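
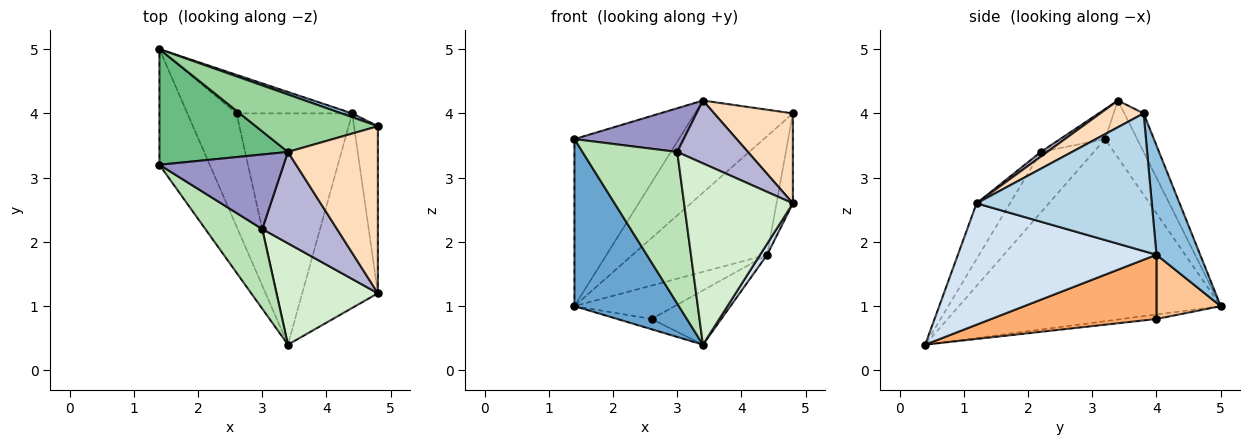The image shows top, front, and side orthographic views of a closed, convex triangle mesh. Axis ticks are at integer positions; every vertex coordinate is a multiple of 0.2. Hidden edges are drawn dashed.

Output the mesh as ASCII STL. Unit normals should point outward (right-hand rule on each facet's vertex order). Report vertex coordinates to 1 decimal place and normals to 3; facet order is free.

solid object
 facet normal -0.900 -0.359 -0.248
  outer loop
   vertex 1.4 5.0 1.0
   vertex 3.4 0.4 0.4
   vertex 1.4 3.2 3.6
  endloop
 endfacet
 facet normal 0.309 0.951 0.030
  outer loop
   vertex 4.4 4.0 1.8
   vertex 1.4 5.0 1.0
   vertex 4.8 3.8 4.0
  endloop
 endfacet
 facet normal 0.981 0.092 -0.170
  outer loop
   vertex 4.8 1.2 2.6
   vertex 4.4 4.0 1.8
   vertex 4.8 3.8 4.0
  endloop
 endfacet
 facet normal 0.848 -0.030 -0.529
  outer loop
   vertex 4.8 1.2 2.6
   vertex 3.4 0.4 0.4
   vertex 4.4 4.0 1.8
  endloop
 endfacet
 facet normal -0.090 0.090 -0.992
  outer loop
   vertex 2.6 4.0 0.8
   vertex 3.4 0.4 0.4
   vertex 1.4 5.0 1.0
  endloop
 endfacet
 facet normal 0.476 0.201 -0.856
  outer loop
   vertex 2.6 4.0 0.8
   vertex 4.4 4.0 1.8
   vertex 3.4 0.4 0.4
  endloop
 endfacet
 facet normal 0.387 0.604 -0.697
  outer loop
   vertex 2.6 4.0 0.8
   vertex 1.4 5.0 1.0
   vertex 4.4 4.0 1.8
  endloop
 endfacet
 facet normal 0.253 -0.459 0.852
  outer loop
   vertex 3.4 3.4 4.2
   vertex 4.8 1.2 2.6
   vertex 4.8 3.8 4.0
  endloop
 endfacet
 facet normal -0.245 0.797 0.552
  outer loop
   vertex 3.4 3.4 4.2
   vertex 1.4 5.0 1.0
   vertex 1.4 3.2 3.6
  endloop
 endfacet
 facet normal -0.165 0.837 0.522
  outer loop
   vertex 3.4 3.4 4.2
   vertex 4.8 3.8 4.0
   vertex 1.4 5.0 1.0
  endloop
 endfacet
 facet normal -0.444 -0.793 0.417
  outer loop
   vertex 3.0 2.2 3.4
   vertex 1.4 3.2 3.6
   vertex 3.4 0.4 0.4
  endloop
 endfacet
 facet normal -0.259 -0.843 0.471
  outer loop
   vertex 3.0 2.2 3.4
   vertex 3.4 0.4 0.4
   vertex 4.8 1.2 2.6
  endloop
 endfacet
 facet normal -0.204 -0.495 0.845
  outer loop
   vertex 3.0 2.2 3.4
   vertex 3.4 3.4 4.2
   vertex 1.4 3.2 3.6
  endloop
 endfacet
 facet normal 0.051 -0.566 0.823
  outer loop
   vertex 3.0 2.2 3.4
   vertex 4.8 1.2 2.6
   vertex 3.4 3.4 4.2
  endloop
 endfacet
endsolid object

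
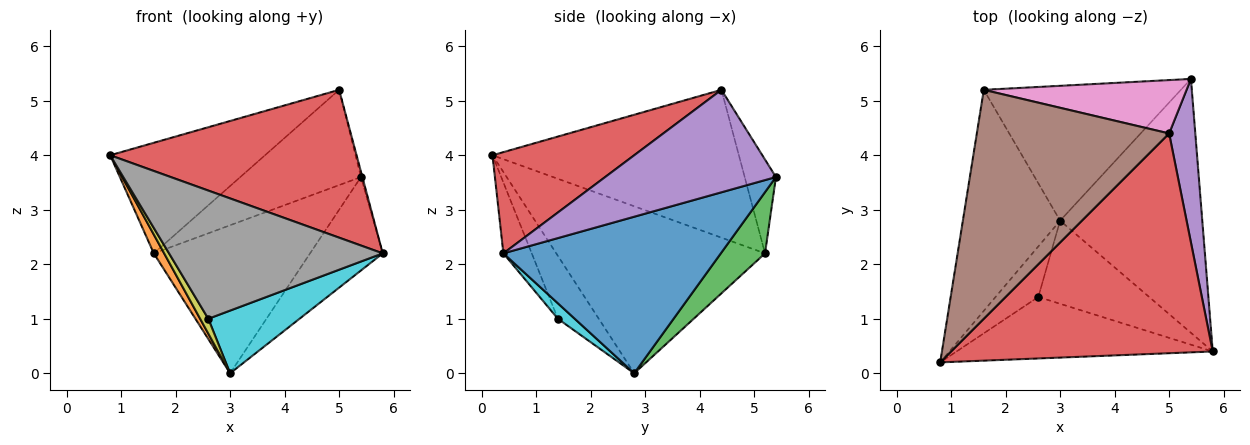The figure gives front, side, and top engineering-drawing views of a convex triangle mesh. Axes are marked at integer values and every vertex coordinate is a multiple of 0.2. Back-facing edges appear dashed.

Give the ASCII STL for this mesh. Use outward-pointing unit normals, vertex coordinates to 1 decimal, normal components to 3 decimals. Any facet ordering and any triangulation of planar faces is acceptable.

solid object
 facet normal 0.719 0.240 -0.653
  outer loop
   vertex 3.0 2.8 0.0
   vertex 5.4 5.4 3.6
   vertex 5.8 0.4 2.2
  endloop
 endfacet
 facet normal -0.863 -0.043 -0.503
  outer loop
   vertex 1.6 5.2 2.2
   vertex 3.0 2.8 0.0
   vertex 0.8 0.2 4.0
  endloop
 endfacet
 facet normal 0.205 0.724 -0.659
  outer loop
   vertex 1.6 5.2 2.2
   vertex 5.4 5.4 3.6
   vertex 3.0 2.8 0.0
  endloop
 endfacet
 facet normal 0.306 -0.531 0.790
  outer loop
   vertex 5.0 4.4 5.2
   vertex 0.8 0.2 4.0
   vertex 5.8 0.4 2.2
  endloop
 endfacet
 facet normal 0.969 0.008 0.247
  outer loop
   vertex 5.0 4.4 5.2
   vertex 5.8 0.4 2.2
   vertex 5.4 5.4 3.6
  endloop
 endfacet
 facet normal -0.569 0.358 0.740
  outer loop
   vertex 5.0 4.4 5.2
   vertex 1.6 5.2 2.2
   vertex 0.8 0.2 4.0
  endloop
 endfacet
 facet normal -0.220 0.851 0.477
  outer loop
   vertex 5.0 4.4 5.2
   vertex 5.4 5.4 3.6
   vertex 1.6 5.2 2.2
  endloop
 endfacet
 facet normal -0.119 -0.895 -0.429
  outer loop
   vertex 2.6 1.4 1.0
   vertex 5.8 0.4 2.2
   vertex 0.8 0.2 4.0
  endloop
 endfacet
 facet normal -0.816 -0.163 -0.555
  outer loop
   vertex 2.6 1.4 1.0
   vertex 0.8 0.2 4.0
   vertex 3.0 2.8 0.0
  endloop
 endfacet
 facet normal 0.111 -0.598 -0.794
  outer loop
   vertex 2.6 1.4 1.0
   vertex 3.0 2.8 0.0
   vertex 5.8 0.4 2.2
  endloop
 endfacet
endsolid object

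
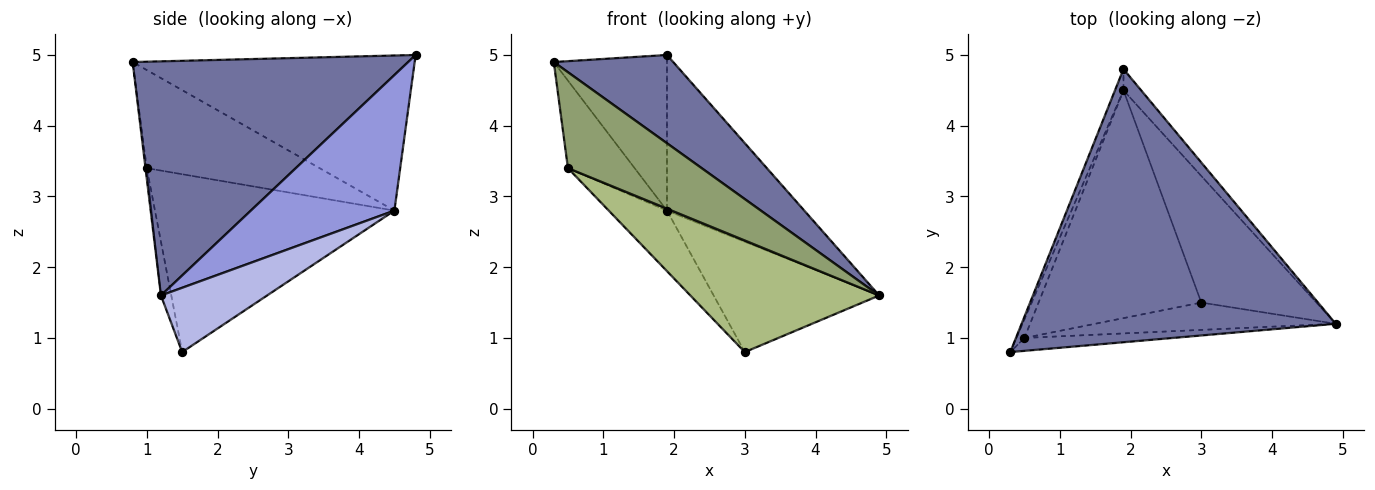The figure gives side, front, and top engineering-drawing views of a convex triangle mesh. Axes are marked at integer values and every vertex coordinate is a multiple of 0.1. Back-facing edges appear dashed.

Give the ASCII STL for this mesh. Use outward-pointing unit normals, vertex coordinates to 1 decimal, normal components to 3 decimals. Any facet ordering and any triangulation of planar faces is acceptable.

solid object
 facet normal 0.579 -0.251 0.776
  outer loop
   vertex 1.9 4.8 5.0
   vertex 0.3 0.8 4.9
   vertex 4.9 1.2 1.6
  endloop
 endfacet
 facet normal -0.927 0.372 -0.051
  outer loop
   vertex 1.9 4.5 2.8
   vertex 0.3 0.8 4.9
   vertex 1.9 4.8 5.0
  endloop
 endfacet
 facet normal 0.719 0.688 -0.094
  outer loop
   vertex 1.9 4.5 2.8
   vertex 1.9 4.8 5.0
   vertex 4.9 1.2 1.6
  endloop
 endfacet
 facet normal 0.388 0.606 -0.695
  outer loop
   vertex 1.9 4.5 2.8
   vertex 4.9 1.2 1.6
   vertex 3.0 1.5 0.8
  endloop
 endfacet
 facet normal -0.010 -0.991 -0.133
  outer loop
   vertex 0.5 1.0 3.4
   vertex 4.9 1.2 1.6
   vertex 0.3 0.8 4.9
  endloop
 endfacet
 facet normal -0.053 -0.970 -0.238
  outer loop
   vertex 0.5 1.0 3.4
   vertex 3.0 1.5 0.8
   vertex 4.9 1.2 1.6
  endloop
 endfacet
 facet normal -0.930 0.359 -0.076
  outer loop
   vertex 0.5 1.0 3.4
   vertex 0.3 0.8 4.9
   vertex 1.9 4.5 2.8
  endloop
 endfacet
 facet normal -0.726 0.177 -0.664
  outer loop
   vertex 0.5 1.0 3.4
   vertex 1.9 4.5 2.8
   vertex 3.0 1.5 0.8
  endloop
 endfacet
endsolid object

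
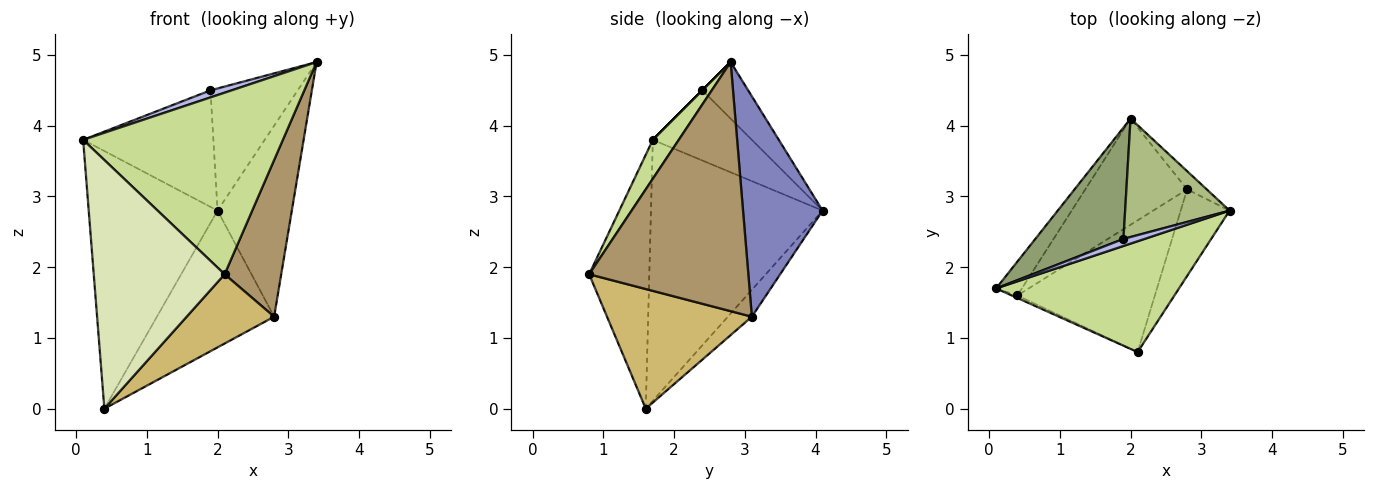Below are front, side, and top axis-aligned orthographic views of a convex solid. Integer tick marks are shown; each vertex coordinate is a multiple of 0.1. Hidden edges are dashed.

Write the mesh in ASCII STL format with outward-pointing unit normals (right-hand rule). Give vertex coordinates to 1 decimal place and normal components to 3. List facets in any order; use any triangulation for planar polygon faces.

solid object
 facet normal -0.797 0.598 -0.079
  outer loop
   vertex 0.4 1.6 0.0
   vertex 0.1 1.7 3.8
   vertex 2.0 4.1 2.8
  endloop
 endfacet
 facet normal 0.730 0.681 -0.065
  outer loop
   vertex 2.8 3.1 1.3
   vertex 2.0 4.1 2.8
   vertex 3.4 2.8 4.9
  endloop
 endfacet
 facet normal -0.160 0.780 -0.605
  outer loop
   vertex 2.8 3.1 1.3
   vertex 0.4 1.6 0.0
   vertex 2.0 4.1 2.8
  endloop
 endfacet
 facet normal 0.000 -0.707 0.707
  outer loop
   vertex 1.9 2.4 4.5
   vertex 0.1 1.7 3.8
   vertex 3.4 2.8 4.9
  endloop
 endfacet
 facet normal -0.482 0.634 0.605
  outer loop
   vertex 1.9 2.4 4.5
   vertex 2.0 4.1 2.8
   vertex 0.1 1.7 3.8
  endloop
 endfacet
 facet normal -0.353 0.672 0.651
  outer loop
   vertex 1.9 2.4 4.5
   vertex 3.4 2.8 4.9
   vertex 2.0 4.1 2.8
  endloop
 endfacet
 facet normal 0.110 -0.848 0.518
  outer loop
   vertex 2.1 0.8 1.9
   vertex 3.4 2.8 4.9
   vertex 0.1 1.7 3.8
  endloop
 endfacet
 facet normal -0.417 -0.909 -0.009
  outer loop
   vertex 2.1 0.8 1.9
   vertex 0.1 1.7 3.8
   vertex 0.4 1.6 0.0
  endloop
 endfacet
 facet normal 0.927 -0.329 -0.182
  outer loop
   vertex 2.1 0.8 1.9
   vertex 2.8 3.1 1.3
   vertex 3.4 2.8 4.9
  endloop
 endfacet
 facet normal 0.610 -0.369 -0.701
  outer loop
   vertex 2.1 0.8 1.9
   vertex 0.4 1.6 0.0
   vertex 2.8 3.1 1.3
  endloop
 endfacet
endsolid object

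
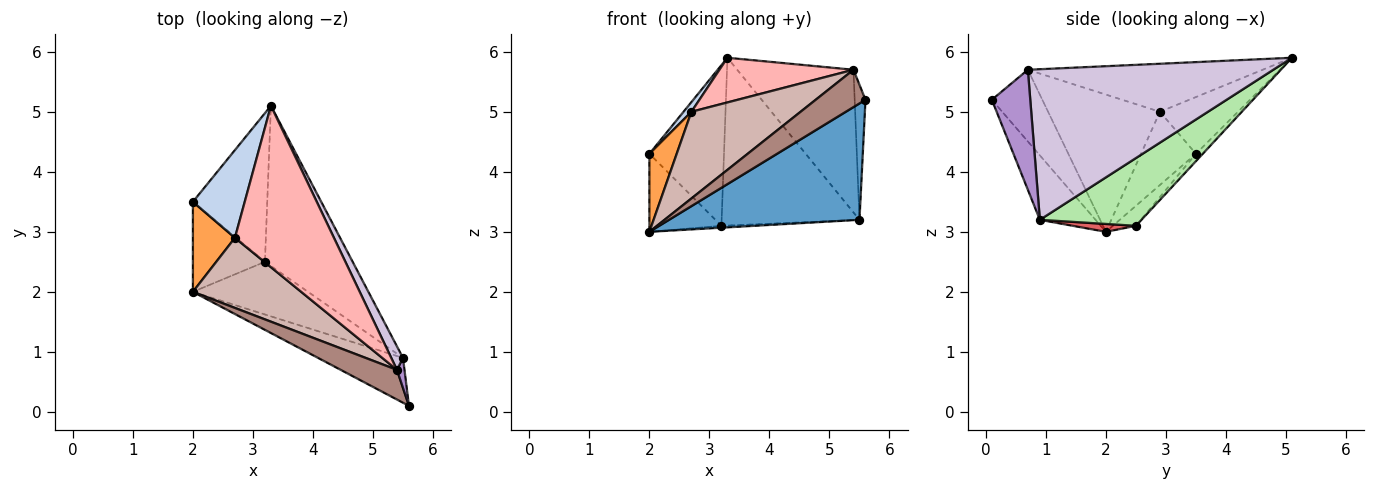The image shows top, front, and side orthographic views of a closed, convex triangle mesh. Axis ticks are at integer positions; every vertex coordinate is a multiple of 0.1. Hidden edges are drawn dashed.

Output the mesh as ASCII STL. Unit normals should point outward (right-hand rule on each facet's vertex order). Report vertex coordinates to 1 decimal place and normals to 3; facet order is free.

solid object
 facet normal -0.263 -0.900 -0.347
  outer loop
   vertex 5.5 0.9 3.2
   vertex 5.6 0.1 5.2
   vertex 2.0 2.0 3.0
  endloop
 endfacet
 facet normal -0.736 -0.074 0.673
  outer loop
   vertex 2.7 2.9 5.0
   vertex 3.3 5.1 5.9
   vertex 2.0 3.5 4.3
  endloop
 endfacet
 facet normal -0.796 -0.396 0.457
  outer loop
   vertex 2.7 2.9 5.0
   vertex 2.0 3.5 4.3
   vertex 2.0 2.0 3.0
  endloop
 endfacet
 facet normal -0.067 0.732 -0.678
  outer loop
   vertex 3.2 2.5 3.1
   vertex 2.0 3.5 4.3
   vertex 3.3 5.1 5.9
  endloop
 endfacet
 facet normal -0.205 0.641 -0.740
  outer loop
   vertex 3.2 2.5 3.1
   vertex 2.0 2.0 3.0
   vertex 2.0 3.5 4.3
  endloop
 endfacet
 facet normal 0.470 0.638 -0.609
  outer loop
   vertex 3.2 2.5 3.1
   vertex 3.3 5.1 5.9
   vertex 5.5 0.9 3.2
  endloop
 endfacet
 facet normal 0.068 0.036 -0.997
  outer loop
   vertex 3.2 2.5 3.1
   vertex 5.5 0.9 3.2
   vertex 2.0 2.0 3.0
  endloop
 endfacet
 facet normal -0.423 -0.242 0.873
  outer loop
   vertex 5.4 0.7 5.7
   vertex 3.3 5.1 5.9
   vertex 2.7 2.9 5.0
  endloop
 endfacet
 facet normal 0.961 0.270 0.060
  outer loop
   vertex 5.4 0.7 5.7
   vertex 5.6 0.1 5.2
   vertex 5.5 0.9 3.2
  endloop
 endfacet
 facet normal 0.901 0.427 0.070
  outer loop
   vertex 5.4 0.7 5.7
   vertex 5.5 0.9 3.2
   vertex 3.3 5.1 5.9
  endloop
 endfacet
 facet normal -0.622 -0.613 0.487
  outer loop
   vertex 5.4 0.7 5.7
   vertex 2.0 2.0 3.0
   vertex 5.6 0.1 5.2
  endloop
 endfacet
 facet normal -0.623 -0.608 0.492
  outer loop
   vertex 5.4 0.7 5.7
   vertex 2.7 2.9 5.0
   vertex 2.0 2.0 3.0
  endloop
 endfacet
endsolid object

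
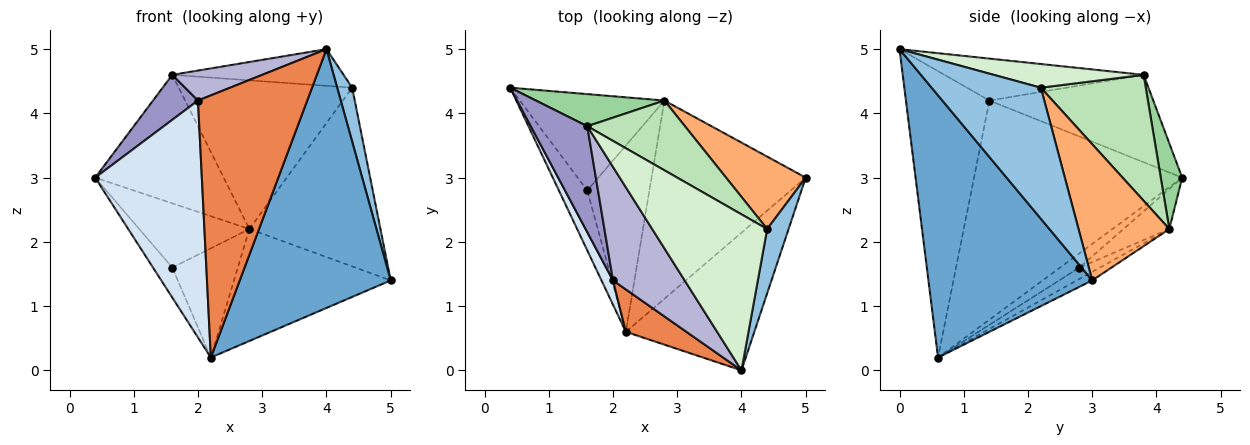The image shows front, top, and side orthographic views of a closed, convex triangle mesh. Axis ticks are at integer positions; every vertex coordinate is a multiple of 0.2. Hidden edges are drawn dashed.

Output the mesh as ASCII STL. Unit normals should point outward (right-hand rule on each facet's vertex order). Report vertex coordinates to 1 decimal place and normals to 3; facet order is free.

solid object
 facet normal 0.692 -0.638 -0.339
  outer loop
   vertex 2.2 0.6 0.2
   vertex 5.0 3.0 1.4
   vertex 4.0 0.0 5.0
  endloop
 endfacet
 facet normal 0.978 -0.134 0.160
  outer loop
   vertex 4.4 2.2 4.4
   vertex 4.0 0.0 5.0
   vertex 5.0 3.0 1.4
  endloop
 endfacet
 facet normal -0.408 0.408 -0.816
  outer loop
   vertex 1.6 2.8 1.6
   vertex 2.2 0.6 0.2
   vertex 0.4 4.4 3.0
  endloop
 endfacet
 facet normal -0.889 -0.455 0.047
  outer loop
   vertex 2.0 1.4 4.2
   vertex 0.4 4.4 3.0
   vertex 2.2 0.6 0.2
  endloop
 endfacet
 facet normal -0.602 -0.788 0.127
  outer loop
   vertex 2.0 1.4 4.2
   vertex 2.2 0.6 0.2
   vertex 4.0 0.0 5.0
  endloop
 endfacet
 facet normal 0.540 0.780 0.316
  outer loop
   vertex 2.8 4.2 2.2
   vertex 4.4 2.2 4.4
   vertex 5.0 3.0 1.4
  endloop
 endfacet
 facet normal -0.225 0.540 -0.811
  outer loop
   vertex 2.8 4.2 2.2
   vertex 1.6 2.8 1.6
   vertex 0.4 4.4 3.0
  endloop
 endfacet
 facet normal -0.048 0.491 -0.870
  outer loop
   vertex 2.8 4.2 2.2
   vertex 5.0 3.0 1.4
   vertex 2.2 0.6 0.2
  endloop
 endfacet
 facet normal -0.157 0.499 -0.852
  outer loop
   vertex 2.8 4.2 2.2
   vertex 2.2 0.6 0.2
   vertex 1.6 2.8 1.6
  endloop
 endfacet
 facet normal 0.160 0.958 0.239
  outer loop
   vertex 1.6 3.8 4.6
   vertex 2.8 4.2 2.2
   vertex 0.4 4.4 3.0
  endloop
 endfacet
 facet normal 0.480 0.794 0.373
  outer loop
   vertex 1.6 3.8 4.6
   vertex 4.4 2.2 4.4
   vertex 2.8 4.2 2.2
  endloop
 endfacet
 facet normal 0.197 0.225 0.954
  outer loop
   vertex 1.6 3.8 4.6
   vertex 4.0 0.0 5.0
   vertex 4.4 2.2 4.4
  endloop
 endfacet
 facet normal -0.818 -0.225 0.529
  outer loop
   vertex 1.6 3.8 4.6
   vertex 0.4 4.4 3.0
   vertex 2.0 1.4 4.2
  endloop
 endfacet
 facet normal -0.492 -0.222 0.842
  outer loop
   vertex 1.6 3.8 4.6
   vertex 2.0 1.4 4.2
   vertex 4.0 0.0 5.0
  endloop
 endfacet
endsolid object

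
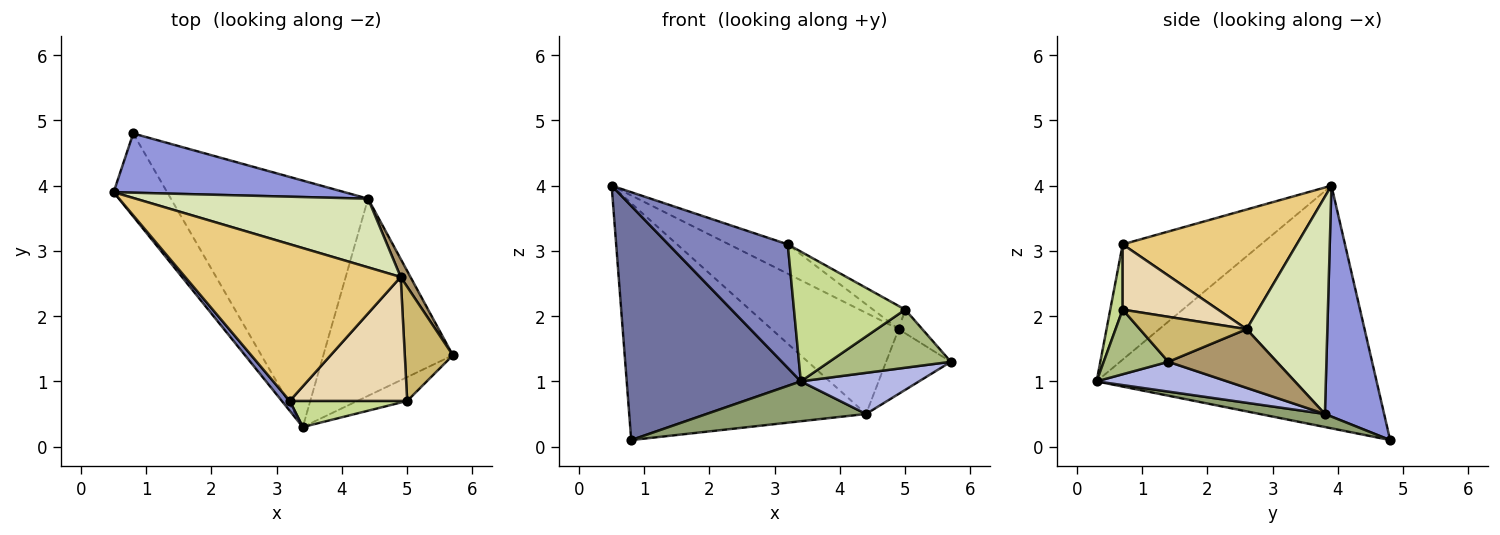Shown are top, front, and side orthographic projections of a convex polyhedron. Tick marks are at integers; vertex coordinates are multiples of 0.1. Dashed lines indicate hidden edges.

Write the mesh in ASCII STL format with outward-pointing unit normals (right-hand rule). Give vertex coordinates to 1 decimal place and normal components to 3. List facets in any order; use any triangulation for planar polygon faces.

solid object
 facet normal -0.835 -0.519 -0.184
  outer loop
   vertex 0.8 4.8 0.1
   vertex 3.4 0.3 1.0
   vertex 0.5 3.9 4.0
  endloop
 endfacet
 facet normal -0.756 -0.653 0.052
  outer loop
   vertex 3.2 0.7 3.1
   vertex 0.5 3.9 4.0
   vertex 3.4 0.3 1.0
  endloop
 endfacet
 facet normal 0.236 0.943 0.236
  outer loop
   vertex 4.4 3.8 0.5
   vertex 0.8 4.8 0.1
   vertex 0.5 3.9 4.0
  endloop
 endfacet
 facet normal 0.220 -0.199 -0.955
  outer loop
   vertex 4.4 3.8 0.5
   vertex 5.7 1.4 1.3
   vertex 3.4 0.3 1.0
  endloop
 endfacet
 facet normal 0.065 -0.159 -0.985
  outer loop
   vertex 4.4 3.8 0.5
   vertex 3.4 0.3 1.0
   vertex 0.8 4.8 0.1
  endloop
 endfacet
 facet normal 0.441 -0.830 -0.340
  outer loop
   vertex 5.0 0.7 2.1
   vertex 3.4 0.3 1.0
   vertex 5.7 1.4 1.3
  endloop
 endfacet
 facet normal 0.109 -0.975 0.196
  outer loop
   vertex 5.0 0.7 2.1
   vertex 3.2 0.7 3.1
   vertex 3.4 0.3 1.0
  endloop
 endfacet
 facet normal 0.465 0.732 0.497
  outer loop
   vertex 4.9 2.6 1.8
   vertex 4.4 3.8 0.5
   vertex 0.5 3.9 4.0
  endloop
 endfacet
 facet normal 0.850 0.508 0.142
  outer loop
   vertex 4.9 2.6 1.8
   vertex 5.7 1.4 1.3
   vertex 4.4 3.8 0.5
  endloop
 endfacet
 facet normal 0.676 0.150 0.722
  outer loop
   vertex 4.9 2.6 1.8
   vertex 5.0 0.7 2.1
   vertex 5.7 1.4 1.3
  endloop
 endfacet
 facet normal 0.479 0.162 0.863
  outer loop
   vertex 4.9 2.6 1.8
   vertex 0.5 3.9 4.0
   vertex 3.2 0.7 3.1
  endloop
 endfacet
 facet normal 0.479 0.161 0.863
  outer loop
   vertex 4.9 2.6 1.8
   vertex 3.2 0.7 3.1
   vertex 5.0 0.7 2.1
  endloop
 endfacet
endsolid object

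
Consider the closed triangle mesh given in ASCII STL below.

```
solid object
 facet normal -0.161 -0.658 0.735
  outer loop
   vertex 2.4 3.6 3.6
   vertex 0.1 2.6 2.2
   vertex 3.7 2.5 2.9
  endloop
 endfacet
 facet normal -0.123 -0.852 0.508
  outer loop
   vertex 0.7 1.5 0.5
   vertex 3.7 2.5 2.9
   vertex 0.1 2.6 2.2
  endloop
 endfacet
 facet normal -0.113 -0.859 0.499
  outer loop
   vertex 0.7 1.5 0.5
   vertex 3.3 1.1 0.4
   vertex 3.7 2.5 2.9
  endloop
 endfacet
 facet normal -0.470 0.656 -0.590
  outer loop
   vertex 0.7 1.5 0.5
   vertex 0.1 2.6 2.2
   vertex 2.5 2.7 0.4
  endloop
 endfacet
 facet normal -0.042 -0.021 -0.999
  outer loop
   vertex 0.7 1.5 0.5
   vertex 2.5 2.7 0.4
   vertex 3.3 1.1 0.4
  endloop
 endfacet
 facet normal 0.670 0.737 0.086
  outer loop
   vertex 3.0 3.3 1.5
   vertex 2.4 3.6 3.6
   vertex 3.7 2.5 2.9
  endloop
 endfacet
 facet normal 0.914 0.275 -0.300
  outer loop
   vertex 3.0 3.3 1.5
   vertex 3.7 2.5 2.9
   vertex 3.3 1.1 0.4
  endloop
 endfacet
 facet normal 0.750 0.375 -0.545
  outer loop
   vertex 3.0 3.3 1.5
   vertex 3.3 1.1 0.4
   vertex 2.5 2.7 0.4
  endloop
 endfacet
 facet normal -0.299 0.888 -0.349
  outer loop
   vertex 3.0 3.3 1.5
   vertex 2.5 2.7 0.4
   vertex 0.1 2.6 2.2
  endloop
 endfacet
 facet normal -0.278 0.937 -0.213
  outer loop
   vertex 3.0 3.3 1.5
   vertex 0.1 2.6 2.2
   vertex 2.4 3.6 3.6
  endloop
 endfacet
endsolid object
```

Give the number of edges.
15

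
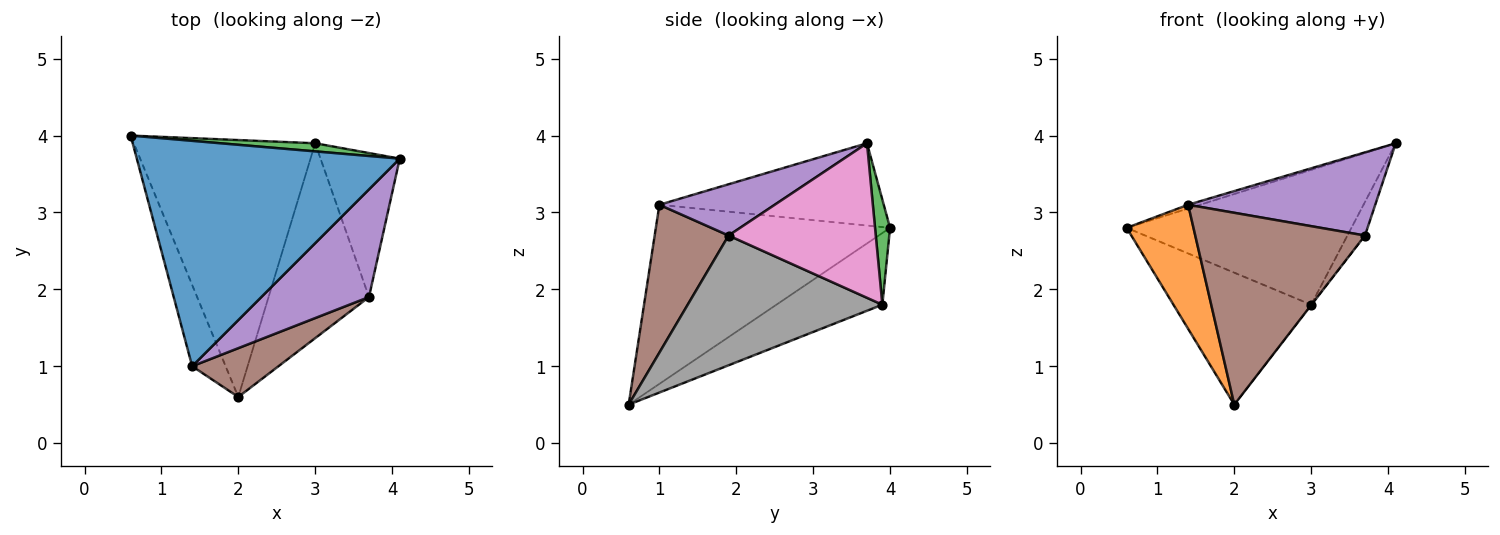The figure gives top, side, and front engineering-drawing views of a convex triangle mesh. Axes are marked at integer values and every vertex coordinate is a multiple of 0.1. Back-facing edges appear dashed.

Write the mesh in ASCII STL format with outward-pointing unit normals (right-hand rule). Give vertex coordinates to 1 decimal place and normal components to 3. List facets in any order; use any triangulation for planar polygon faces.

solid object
 facet normal -0.299 0.016 0.954
  outer loop
   vertex 1.4 1.0 3.1
   vertex 4.1 3.7 3.9
   vertex 0.6 4.0 2.8
  endloop
 endfacet
 facet normal -0.946 -0.270 -0.177
  outer loop
   vertex 1.4 1.0 3.1
   vertex 0.6 4.0 2.8
   vertex 2.0 0.6 0.5
  endloop
 endfacet
 facet normal 0.067 0.996 0.060
  outer loop
   vertex 3.0 3.9 1.8
   vertex 0.6 4.0 2.8
   vertex 4.1 3.7 3.9
  endloop
 endfacet
 facet normal -0.332 0.431 -0.839
  outer loop
   vertex 3.0 3.9 1.8
   vertex 2.0 0.6 0.5
   vertex 0.6 4.0 2.8
  endloop
 endfacet
 facet normal 0.353 -0.572 0.741
  outer loop
   vertex 3.7 1.9 2.7
   vertex 4.1 3.7 3.9
   vertex 1.4 1.0 3.1
  endloop
 endfacet
 facet normal 0.389 -0.893 0.227
  outer loop
   vertex 3.7 1.9 2.7
   vertex 1.4 1.0 3.1
   vertex 2.0 0.6 0.5
  endloop
 endfacet
 facet normal 0.885 0.106 -0.453
  outer loop
   vertex 3.7 1.9 2.7
   vertex 3.0 3.9 1.8
   vertex 4.1 3.7 3.9
  endloop
 endfacet
 facet normal 0.791 0.001 -0.612
  outer loop
   vertex 3.7 1.9 2.7
   vertex 2.0 0.6 0.5
   vertex 3.0 3.9 1.8
  endloop
 endfacet
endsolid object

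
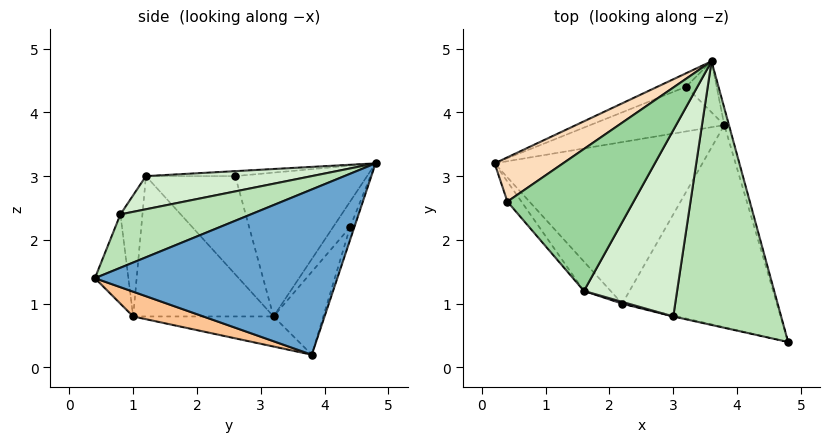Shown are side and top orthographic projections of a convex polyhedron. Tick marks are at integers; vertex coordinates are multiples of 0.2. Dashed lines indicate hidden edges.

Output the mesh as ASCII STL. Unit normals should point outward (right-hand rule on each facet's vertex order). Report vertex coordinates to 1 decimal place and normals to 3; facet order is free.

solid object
 facet normal 0.962 0.273 -0.027
  outer loop
   vertex 3.8 3.8 0.2
   vertex 3.6 4.8 3.2
   vertex 4.8 0.4 1.4
  endloop
 endfacet
 facet normal -0.244 0.930 -0.274
  outer loop
   vertex 3.2 4.4 2.2
   vertex 0.2 3.2 0.8
   vertex 3.6 4.8 3.2
  endloop
 endfacet
 facet normal -0.209 0.918 -0.338
  outer loop
   vertex 3.2 4.4 2.2
   vertex 3.8 3.8 0.2
   vertex 0.2 3.2 0.8
  endloop
 endfacet
 facet normal -0.134 0.937 -0.321
  outer loop
   vertex 3.2 4.4 2.2
   vertex 3.6 4.8 3.2
   vertex 3.8 3.8 0.2
  endloop
 endfacet
 facet normal -0.733 -0.666 -0.139
  outer loop
   vertex 2.2 1.0 0.8
   vertex 1.6 1.2 3.0
   vertex 0.2 3.2 0.8
  endloop
 endfacet
 facet normal -0.142 -0.129 -0.981
  outer loop
   vertex 2.2 1.0 0.8
   vertex 0.2 3.2 0.8
   vertex 3.8 3.8 0.2
  endloop
 endfacet
 facet normal 0.151 -0.289 -0.945
  outer loop
   vertex 2.2 1.0 0.8
   vertex 3.8 3.8 0.2
   vertex 4.8 0.4 1.4
  endloop
 endfacet
 facet normal -0.557 0.787 0.265
  outer loop
   vertex 0.4 2.6 3.0
   vertex 3.6 4.8 3.2
   vertex 0.2 3.2 0.8
  endloop
 endfacet
 facet normal -0.755 -0.647 -0.108
  outer loop
   vertex 0.4 2.6 3.0
   vertex 0.2 3.2 0.8
   vertex 1.6 1.2 3.0
  endloop
 endfacet
 facet normal -0.039 -0.034 0.999
  outer loop
   vertex 0.4 2.6 3.0
   vertex 1.6 1.2 3.0
   vertex 3.6 4.8 3.2
  endloop
 endfacet
 facet normal 0.431 -0.239 0.870
  outer loop
   vertex 3.0 0.8 2.4
   vertex 4.8 0.4 1.4
   vertex 3.6 4.8 3.2
  endloop
 endfacet
 facet normal 0.326 -0.232 0.916
  outer loop
   vertex 3.0 0.8 2.4
   vertex 3.6 4.8 3.2
   vertex 1.6 1.2 3.0
  endloop
 endfacet
 facet normal -0.223 -0.975 -0.011
  outer loop
   vertex 3.0 0.8 2.4
   vertex 2.2 1.0 0.8
   vertex 4.8 0.4 1.4
  endloop
 endfacet
 facet normal -0.269 -0.963 0.014
  outer loop
   vertex 3.0 0.8 2.4
   vertex 1.6 1.2 3.0
   vertex 2.2 1.0 0.8
  endloop
 endfacet
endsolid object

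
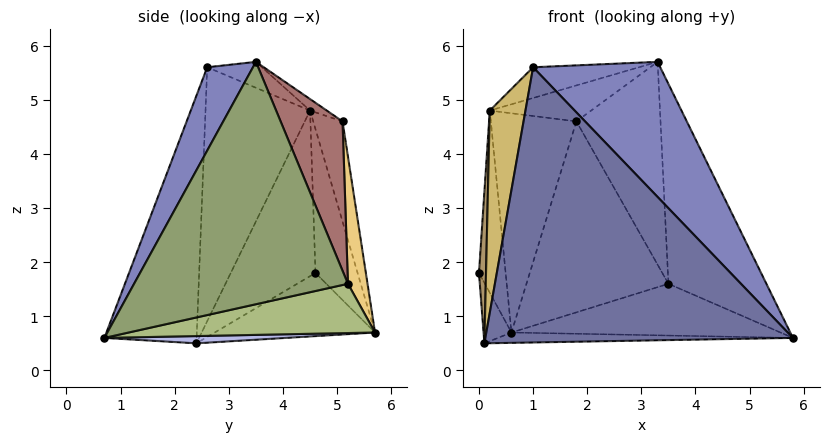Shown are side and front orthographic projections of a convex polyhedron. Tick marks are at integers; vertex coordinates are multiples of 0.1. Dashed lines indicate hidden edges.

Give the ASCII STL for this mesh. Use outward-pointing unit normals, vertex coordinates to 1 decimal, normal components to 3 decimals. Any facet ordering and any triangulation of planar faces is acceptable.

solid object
 facet normal -0.286 -0.954 0.088
  outer loop
   vertex 1.0 2.6 5.6
   vertex 0.1 2.4 0.5
   vertex 5.8 0.7 0.6
  endloop
 endfacet
 facet normal 0.280 -0.777 0.564
  outer loop
   vertex 1.0 2.6 5.6
   vertex 5.8 0.7 0.6
   vertex 3.3 3.5 5.7
  endloop
 endfacet
 facet normal -0.925 0.161 -0.344
  outer loop
   vertex 0.6 5.7 0.7
   vertex 0.1 2.4 0.5
   vertex 0.0 4.6 1.8
  endloop
 endfacet
 facet normal 0.034 0.055 -0.998
  outer loop
   vertex 0.6 5.7 0.7
   vertex 5.8 0.7 0.6
   vertex 0.1 2.4 0.5
  endloop
 endfacet
 facet normal 0.888 0.407 0.212
  outer loop
   vertex 3.5 5.2 1.6
   vertex 3.3 3.5 5.7
   vertex 5.8 0.7 0.6
  endloop
 endfacet
 facet normal 0.333 0.363 -0.870
  outer loop
   vertex 3.5 5.2 1.6
   vertex 5.8 0.7 0.6
   vertex 0.6 5.7 0.7
  endloop
 endfacet
 facet normal -0.167 0.322 0.932
  outer loop
   vertex 0.2 4.5 4.8
   vertex 1.0 2.6 5.6
   vertex 3.3 3.5 5.7
  endloop
 endfacet
 facet normal -0.843 0.534 0.074
  outer loop
   vertex 0.2 4.5 4.8
   vertex 0.6 5.7 0.7
   vertex 0.0 4.6 1.8
  endloop
 endfacet
 facet normal -0.995 -0.083 0.064
  outer loop
   vertex 0.2 4.5 4.8
   vertex 0.0 4.6 1.8
   vertex 0.1 2.4 0.5
  endloop
 endfacet
 facet normal -0.932 -0.318 0.177
  outer loop
   vertex 0.2 4.5 4.8
   vertex 0.1 2.4 0.5
   vertex 1.0 2.6 5.6
  endloop
 endfacet
 facet normal 0.136 0.985 0.110
  outer loop
   vertex 1.8 5.1 4.6
   vertex 3.5 5.2 1.6
   vertex 0.6 5.7 0.7
  endloop
 endfacet
 facet normal -0.315 0.919 0.238
  outer loop
   vertex 1.8 5.1 4.6
   vertex 0.6 5.7 0.7
   vertex 0.2 4.5 4.8
  endloop
 endfacet
 facet normal 0.557 0.757 0.341
  outer loop
   vertex 1.8 5.1 4.6
   vertex 3.3 3.5 5.7
   vertex 3.5 5.2 1.6
  endloop
 endfacet
 facet normal -0.084 0.510 0.856
  outer loop
   vertex 1.8 5.1 4.6
   vertex 0.2 4.5 4.8
   vertex 3.3 3.5 5.7
  endloop
 endfacet
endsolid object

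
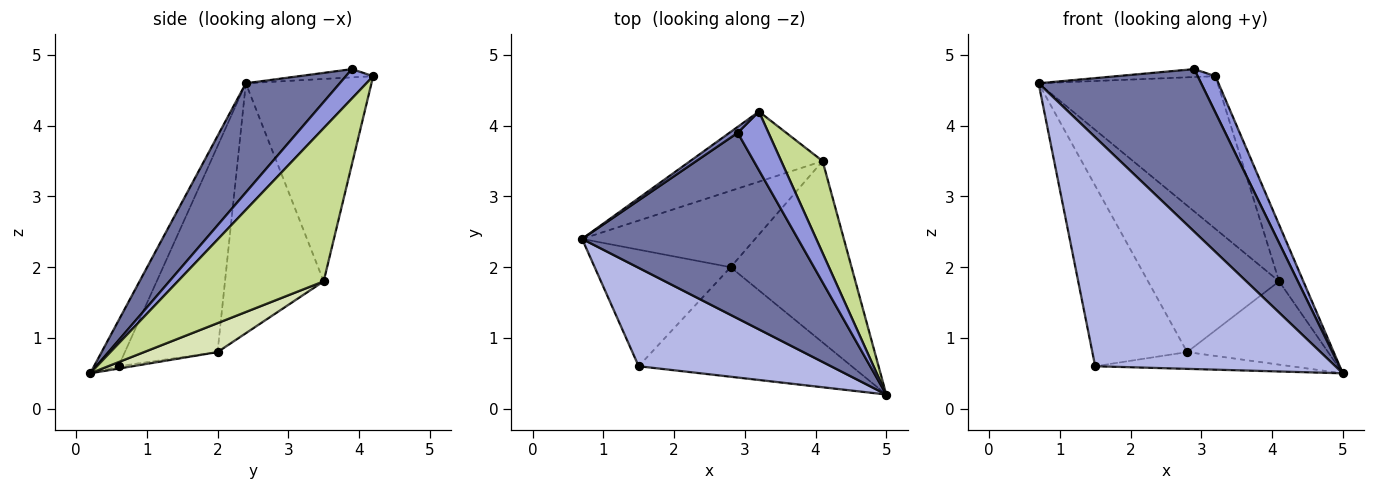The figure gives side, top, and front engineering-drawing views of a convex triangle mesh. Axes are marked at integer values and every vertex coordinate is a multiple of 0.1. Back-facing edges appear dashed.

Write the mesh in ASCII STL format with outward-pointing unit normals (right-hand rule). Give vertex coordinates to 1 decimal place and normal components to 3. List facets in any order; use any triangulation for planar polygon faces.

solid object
 facet normal 0.356 -0.615 0.703
  outer loop
   vertex 2.9 3.9 4.8
   vertex 0.7 2.4 4.6
   vertex 5.0 0.2 0.5
  endloop
 endfacet
 facet normal -0.514 0.686 0.514
  outer loop
   vertex 2.9 3.9 4.8
   vertex 3.2 4.2 4.7
   vertex 0.7 2.4 4.6
  endloop
 endfacet
 facet normal 0.630 -0.410 0.660
  outer loop
   vertex 2.9 3.9 4.8
   vertex 5.0 0.2 0.5
   vertex 3.2 4.2 4.7
  endloop
 endfacet
 facet normal -0.093 -0.915 0.393
  outer loop
   vertex 1.5 0.6 0.6
   vertex 5.0 0.2 0.5
   vertex 0.7 2.4 4.6
  endloop
 endfacet
 facet normal -0.635 0.649 -0.419
  outer loop
   vertex 1.5 0.6 0.6
   vertex 0.7 2.4 4.6
   vertex 2.8 2.0 0.8
  endloop
 endfacet
 facet normal -0.011 0.151 -0.988
  outer loop
   vertex 1.5 0.6 0.6
   vertex 2.8 2.0 0.8
   vertex 5.0 0.2 0.5
  endloop
 endfacet
 facet normal 0.953 0.158 0.258
  outer loop
   vertex 4.1 3.5 1.8
   vertex 3.2 4.2 4.7
   vertex 5.0 0.2 0.5
  endloop
 endfacet
 facet normal 0.213 0.408 -0.888
  outer loop
   vertex 4.1 3.5 1.8
   vertex 5.0 0.2 0.5
   vertex 2.8 2.0 0.8
  endloop
 endfacet
 facet normal -0.538 0.766 -0.352
  outer loop
   vertex 4.1 3.5 1.8
   vertex 0.7 2.4 4.6
   vertex 3.2 4.2 4.7
  endloop
 endfacet
 facet normal -0.555 0.738 -0.384
  outer loop
   vertex 4.1 3.5 1.8
   vertex 2.8 2.0 0.8
   vertex 0.7 2.4 4.6
  endloop
 endfacet
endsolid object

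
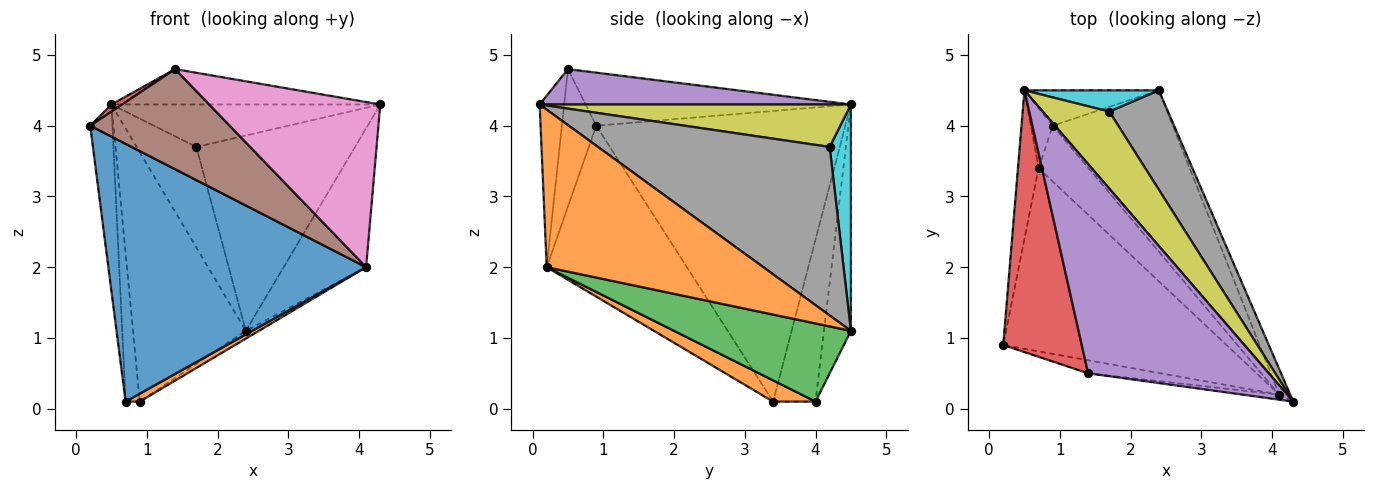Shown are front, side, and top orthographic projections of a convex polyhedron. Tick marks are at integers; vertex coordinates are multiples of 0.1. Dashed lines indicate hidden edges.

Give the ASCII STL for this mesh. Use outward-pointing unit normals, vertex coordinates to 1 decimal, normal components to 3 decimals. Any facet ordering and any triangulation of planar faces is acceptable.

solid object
 facet normal -0.230 0.964 -0.137
  outer loop
   vertex 0.5 4.5 4.3
   vertex 2.4 4.5 1.1
   vertex 0.9 4.0 0.1
  endloop
 endfacet
 facet normal 0.933 0.355 -0.066
  outer loop
   vertex 4.1 0.2 2.0
   vertex 2.4 4.5 1.1
   vertex 4.3 0.1 4.3
  endloop
 endfacet
 facet normal 0.545 0.040 -0.838
  outer loop
   vertex 4.1 0.2 2.0
   vertex 0.9 4.0 0.1
   vertex 2.4 4.5 1.1
  endloop
 endfacet
 facet normal -0.560 -0.022 0.828
  outer loop
   vertex 1.4 0.5 4.8
   vertex 0.5 4.5 4.3
   vertex 0.2 0.9 4.0
  endloop
 endfacet
 facet normal 0.189 0.164 0.968
  outer loop
   vertex 1.4 0.5 4.8
   vertex 4.3 0.1 4.3
   vertex 0.5 4.5 4.3
  endloop
 endfacet
 facet normal -0.237 -0.963 -0.126
  outer loop
   vertex 1.4 0.5 4.8
   vertex 0.2 0.9 4.0
   vertex 4.1 0.2 2.0
  endloop
 endfacet
 facet normal -0.142 -0.989 -0.031
  outer loop
   vertex 1.4 0.5 4.8
   vertex 4.1 0.2 2.0
   vertex 4.3 0.1 4.3
  endloop
 endfacet
 facet normal 0.793 0.543 0.276
  outer loop
   vertex 1.7 4.2 3.7
   vertex 4.3 0.1 4.3
   vertex 2.4 4.5 1.1
  endloop
 endfacet
 facet normal 0.488 0.421 0.765
  outer loop
   vertex 1.7 4.2 3.7
   vertex 0.5 4.5 4.3
   vertex 4.3 0.1 4.3
  endloop
 endfacet
 facet normal 0.329 0.924 0.195
  outer loop
   vertex 1.7 4.2 3.7
   vertex 2.4 4.5 1.1
   vertex 0.5 4.5 4.3
  endloop
 endfacet
 facet normal -0.405 -0.745 -0.530
  outer loop
   vertex 0.7 3.4 0.1
   vertex 4.1 0.2 2.0
   vertex 0.2 0.9 4.0
  endloop
 endfacet
 facet normal 0.388 -0.129 -0.912
  outer loop
   vertex 0.7 3.4 0.1
   vertex 0.9 4.0 0.1
   vertex 4.1 0.2 2.0
  endloop
 endfacet
 facet normal -0.994 0.089 -0.071
  outer loop
   vertex 0.7 3.4 0.1
   vertex 0.2 0.9 4.0
   vertex 0.5 4.5 4.3
  endloop
 endfacet
 facet normal -0.941 0.314 -0.127
  outer loop
   vertex 0.7 3.4 0.1
   vertex 0.5 4.5 4.3
   vertex 0.9 4.0 0.1
  endloop
 endfacet
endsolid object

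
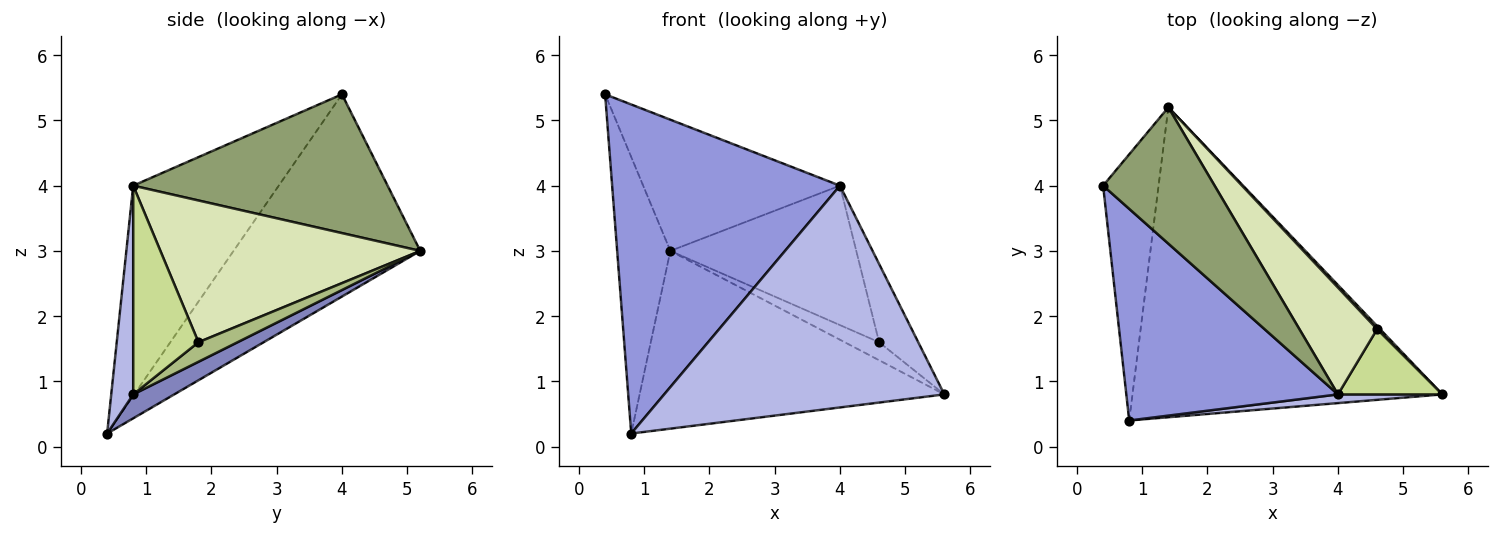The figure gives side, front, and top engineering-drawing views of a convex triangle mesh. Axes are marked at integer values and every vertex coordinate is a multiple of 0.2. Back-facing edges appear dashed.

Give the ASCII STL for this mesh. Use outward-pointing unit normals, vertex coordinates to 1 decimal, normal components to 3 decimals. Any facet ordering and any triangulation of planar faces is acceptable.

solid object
 facet normal -0.930 0.265 -0.255
  outer loop
   vertex 1.4 5.2 3.0
   vertex 0.8 0.4 0.2
   vertex 0.4 4.0 5.4
  endloop
 endfacet
 facet normal 0.067 0.497 -0.865
  outer loop
   vertex 1.4 5.2 3.0
   vertex 5.6 0.8 0.8
   vertex 0.8 0.4 0.2
  endloop
 endfacet
 facet normal -0.473 -0.741 0.477
  outer loop
   vertex 4.0 0.8 4.0
   vertex 0.4 4.0 5.4
   vertex 0.8 0.4 0.2
  endloop
 endfacet
 facet normal 0.078 -0.996 0.039
  outer loop
   vertex 4.0 0.8 4.0
   vertex 0.8 0.4 0.2
   vertex 5.6 0.8 0.8
  endloop
 endfacet
 facet normal 0.668 0.516 0.536
  outer loop
   vertex 4.0 0.8 4.0
   vertex 1.4 5.2 3.0
   vertex 0.4 4.0 5.4
  endloop
 endfacet
 facet normal 0.746 0.656 0.113
  outer loop
   vertex 4.6 1.8 1.6
   vertex 5.6 0.8 0.8
   vertex 1.4 5.2 3.0
  endloop
 endfacet
 facet normal 0.788 0.473 0.394
  outer loop
   vertex 4.6 1.8 1.6
   vertex 4.0 0.8 4.0
   vertex 5.6 0.8 0.8
  endloop
 endfacet
 facet normal 0.743 0.531 0.407
  outer loop
   vertex 4.6 1.8 1.6
   vertex 1.4 5.2 3.0
   vertex 4.0 0.8 4.0
  endloop
 endfacet
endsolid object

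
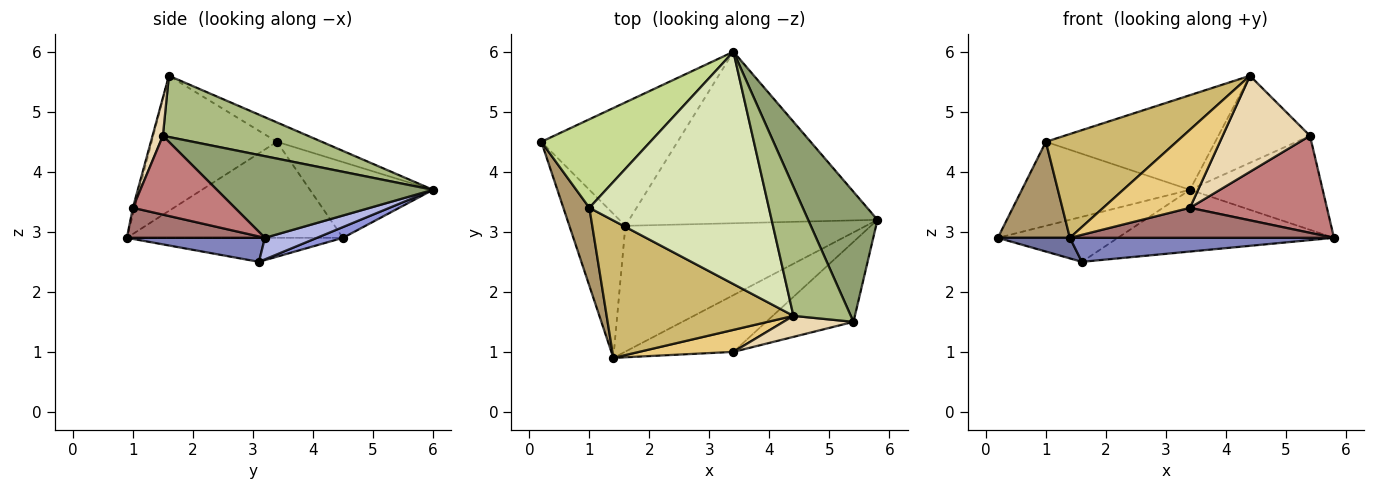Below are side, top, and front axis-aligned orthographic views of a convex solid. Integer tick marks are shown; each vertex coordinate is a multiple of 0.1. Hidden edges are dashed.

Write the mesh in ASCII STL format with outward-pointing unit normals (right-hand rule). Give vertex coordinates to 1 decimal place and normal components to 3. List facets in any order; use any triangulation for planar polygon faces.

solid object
 facet normal -0.391 -0.130 -0.911
  outer loop
   vertex 1.6 3.1 2.5
   vertex 1.4 0.9 2.9
   vertex 0.2 4.5 2.9
  endloop
 endfacet
 facet normal 0.098 -0.187 -0.978
  outer loop
   vertex 1.6 3.1 2.5
   vertex 5.8 3.2 2.9
   vertex 1.4 0.9 2.9
  endloop
 endfacet
 facet normal 0.074 0.342 -0.937
  outer loop
   vertex 1.6 3.1 2.5
   vertex 0.2 4.5 2.9
   vertex 3.4 6.0 3.7
  endloop
 endfacet
 facet normal 0.081 0.338 -0.938
  outer loop
   vertex 1.6 3.1 2.5
   vertex 3.4 6.0 3.7
   vertex 5.8 3.2 2.9
  endloop
 endfacet
 facet normal 0.690 0.424 0.586
  outer loop
   vertex 5.4 1.5 4.6
   vertex 5.8 3.2 2.9
   vertex 3.4 6.0 3.7
  endloop
 endfacet
 facet normal 0.663 0.419 0.621
  outer loop
   vertex 5.4 1.5 4.6
   vertex 3.4 6.0 3.7
   vertex 4.4 1.6 5.6
  endloop
 endfacet
 facet normal -0.450 0.615 0.648
  outer loop
   vertex 1.0 3.4 4.5
   vertex 3.4 6.0 3.7
   vertex 0.2 4.5 2.9
  endloop
 endfacet
 facet normal -0.099 0.375 0.922
  outer loop
   vertex 1.0 3.4 4.5
   vertex 4.4 1.6 5.6
   vertex 3.4 6.0 3.7
  endloop
 endfacet
 facet normal -0.919 -0.306 0.249
  outer loop
   vertex 1.0 3.4 4.5
   vertex 0.2 4.5 2.9
   vertex 1.4 0.9 2.9
  endloop
 endfacet
 facet normal -0.500 -0.522 0.691
  outer loop
   vertex 1.0 3.4 4.5
   vertex 1.4 0.9 2.9
   vertex 4.4 1.6 5.6
  endloop
 endfacet
 facet normal -0.020 -0.962 0.271
  outer loop
   vertex 3.4 1.0 3.4
   vertex 4.4 1.6 5.6
   vertex 1.4 0.9 2.9
  endloop
 endfacet
 facet normal 0.115 -0.970 0.212
  outer loop
   vertex 3.4 1.0 3.4
   vertex 5.4 1.5 4.6
   vertex 4.4 1.6 5.6
  endloop
 endfacet
 facet normal 0.237 -0.454 -0.859
  outer loop
   vertex 3.4 1.0 3.4
   vertex 1.4 0.9 2.9
   vertex 5.8 3.2 2.9
  endloop
 endfacet
 facet normal 0.498 -0.669 -0.552
  outer loop
   vertex 3.4 1.0 3.4
   vertex 5.8 3.2 2.9
   vertex 5.4 1.5 4.6
  endloop
 endfacet
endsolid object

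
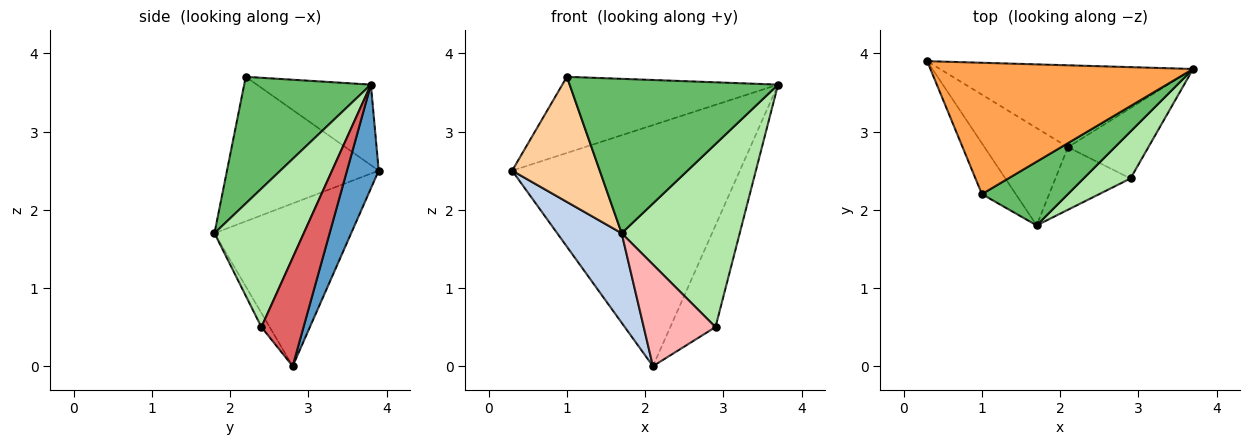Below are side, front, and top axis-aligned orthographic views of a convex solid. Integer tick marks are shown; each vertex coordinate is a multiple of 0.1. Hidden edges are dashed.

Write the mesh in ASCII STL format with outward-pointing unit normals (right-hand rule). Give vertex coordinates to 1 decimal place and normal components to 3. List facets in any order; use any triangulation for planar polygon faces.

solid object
 facet normal 0.131 0.939 -0.319
  outer loop
   vertex 2.1 2.8 0.0
   vertex 0.3 3.9 2.5
   vertex 3.7 3.8 3.6
  endloop
 endfacet
 facet normal -0.821 -0.387 -0.421
  outer loop
   vertex 2.1 2.8 0.0
   vertex 1.7 1.8 1.7
   vertex 0.3 3.9 2.5
  endloop
 endfacet
 facet normal -0.256 0.485 0.836
  outer loop
   vertex 1.0 2.2 3.7
   vertex 3.7 3.8 3.6
   vertex 0.3 3.9 2.5
  endloop
 endfacet
 facet normal -0.849 -0.490 -0.199
  outer loop
   vertex 1.0 2.2 3.7
   vertex 0.3 3.9 2.5
   vertex 1.7 1.8 1.7
  endloop
 endfacet
 facet normal 0.490 -0.806 0.333
  outer loop
   vertex 1.0 2.2 3.7
   vertex 1.7 1.8 1.7
   vertex 3.7 3.8 3.6
  endloop
 endfacet
 facet normal 0.591 -0.781 0.200
  outer loop
   vertex 2.9 2.4 0.5
   vertex 3.7 3.8 3.6
   vertex 1.7 1.8 1.7
  endloop
 endfacet
 facet normal 0.609 0.652 -0.452
  outer loop
   vertex 2.9 2.4 0.5
   vertex 2.1 2.8 0.0
   vertex 3.7 3.8 3.6
  endloop
 endfacet
 facet normal -0.098 -0.848 -0.522
  outer loop
   vertex 2.9 2.4 0.5
   vertex 1.7 1.8 1.7
   vertex 2.1 2.8 0.0
  endloop
 endfacet
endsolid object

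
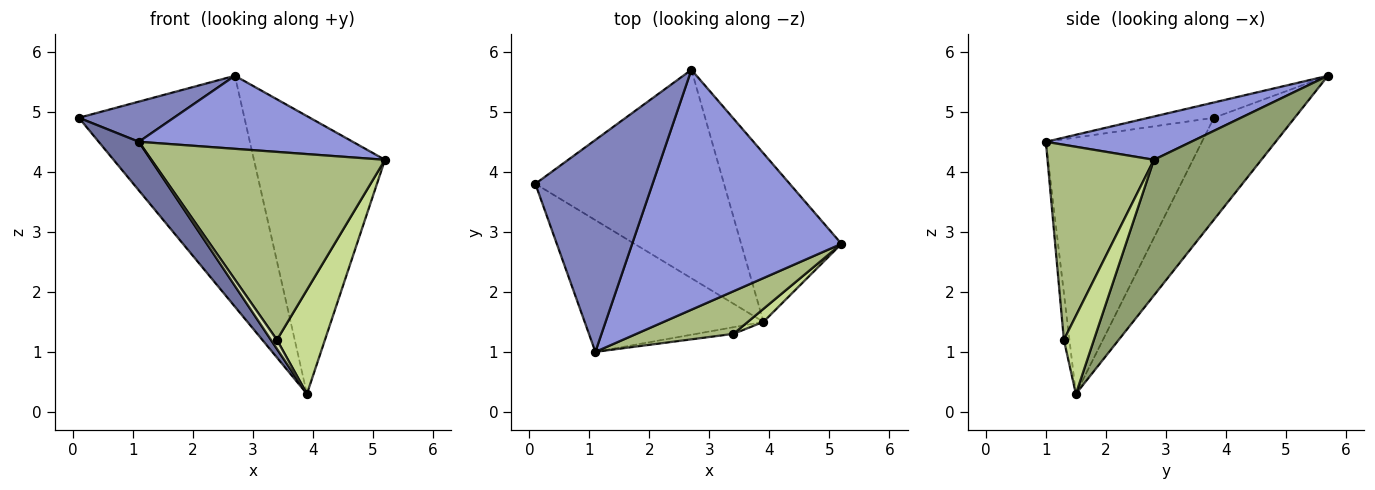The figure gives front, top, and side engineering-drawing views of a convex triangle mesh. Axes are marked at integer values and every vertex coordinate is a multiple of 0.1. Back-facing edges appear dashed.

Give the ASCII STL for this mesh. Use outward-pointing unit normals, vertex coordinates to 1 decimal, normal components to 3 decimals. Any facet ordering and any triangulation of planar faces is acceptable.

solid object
 facet normal -0.803 -0.207 -0.560
  outer loop
   vertex 3.9 1.5 0.3
   vertex 1.1 1.0 4.5
   vertex 0.1 3.8 4.9
  endloop
 endfacet
 facet normal -0.127 -0.185 0.975
  outer loop
   vertex 2.7 5.7 5.6
   vertex 0.1 3.8 4.9
   vertex 1.1 1.0 4.5
  endloop
 endfacet
 facet normal 0.194 -0.286 0.938
  outer loop
   vertex 2.7 5.7 5.6
   vertex 1.1 1.0 4.5
   vertex 5.2 2.8 4.2
  endloop
 endfacet
 facet normal -0.340 0.698 -0.630
  outer loop
   vertex 2.7 5.7 5.6
   vertex 3.9 1.5 0.3
   vertex 0.1 3.8 4.9
  endloop
 endfacet
 facet normal 0.574 0.700 -0.425
  outer loop
   vertex 2.7 5.7 5.6
   vertex 5.2 2.8 4.2
   vertex 3.9 1.5 0.3
  endloop
 endfacet
 facet normal 0.406 -0.891 0.202
  outer loop
   vertex 3.4 1.3 1.2
   vertex 5.2 2.8 4.2
   vertex 1.1 1.0 4.5
  endloop
 endfacet
 facet normal 0.527 -0.843 0.105
  outer loop
   vertex 3.4 1.3 1.2
   vertex 3.9 1.5 0.3
   vertex 5.2 2.8 4.2
  endloop
 endfacet
 facet normal -0.599 -0.645 -0.476
  outer loop
   vertex 3.4 1.3 1.2
   vertex 1.1 1.0 4.5
   vertex 3.9 1.5 0.3
  endloop
 endfacet
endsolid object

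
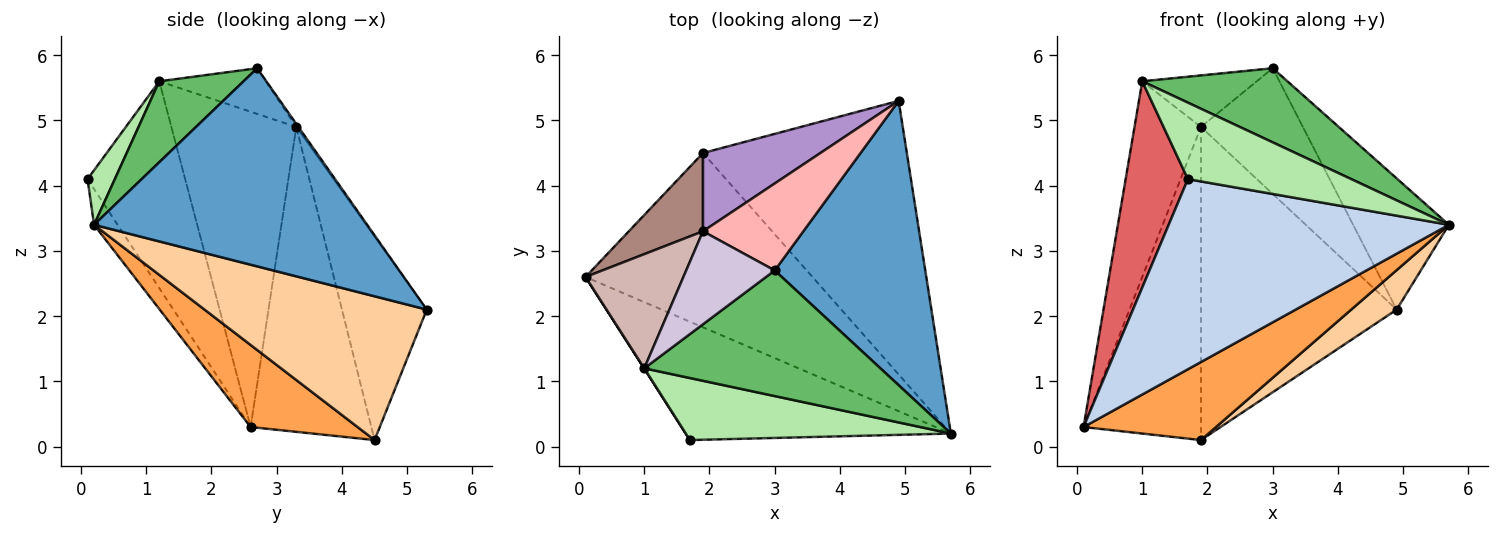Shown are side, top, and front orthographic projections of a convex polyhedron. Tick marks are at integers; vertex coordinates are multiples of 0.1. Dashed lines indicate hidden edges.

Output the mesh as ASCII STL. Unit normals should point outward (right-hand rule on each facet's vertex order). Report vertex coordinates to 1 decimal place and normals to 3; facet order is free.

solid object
 facet normal 0.767 0.269 0.583
  outer loop
   vertex 3.0 2.7 5.8
   vertex 5.7 0.2 3.4
   vertex 4.9 5.3 2.1
  endloop
 endfacet
 facet normal -0.071 -0.847 -0.527
  outer loop
   vertex 1.7 0.1 4.1
   vertex 0.1 2.6 0.3
   vertex 5.7 0.2 3.4
  endloop
 endfacet
 facet normal 0.313 -0.388 -0.867
  outer loop
   vertex 1.9 4.5 0.1
   vertex 5.7 0.2 3.4
   vertex 0.1 2.6 0.3
  endloop
 endfacet
 facet normal 0.572 -0.117 -0.812
  outer loop
   vertex 1.9 4.5 0.1
   vertex 4.9 5.3 2.1
   vertex 5.7 0.2 3.4
  endloop
 endfacet
 facet normal 0.283 -0.487 0.826
  outer loop
   vertex 1.0 1.2 5.6
   vertex 5.7 0.2 3.4
   vertex 3.0 2.7 5.8
  endloop
 endfacet
 facet normal 0.129 -0.770 0.625
  outer loop
   vertex 1.0 1.2 5.6
   vertex 1.7 0.1 4.1
   vertex 5.7 0.2 3.4
  endloop
 endfacet
 facet normal -0.843 -0.538 0.001
  outer loop
   vertex 1.0 1.2 5.6
   vertex 0.1 2.6 0.3
   vertex 1.7 0.1 4.1
  endloop
 endfacet
 facet normal -0.017 0.822 0.569
  outer loop
   vertex 1.9 3.3 4.9
   vertex 3.0 2.7 5.8
   vertex 4.9 5.3 2.1
  endloop
 endfacet
 facet normal -0.388 0.894 0.224
  outer loop
   vertex 1.9 3.3 4.9
   vertex 4.9 5.3 2.1
   vertex 1.9 4.5 0.1
  endloop
 endfacet
 facet normal -0.411 0.442 0.797
  outer loop
   vertex 1.9 3.3 4.9
   vertex 1.0 1.2 5.6
   vertex 3.0 2.7 5.8
  endloop
 endfacet
 facet normal -0.706 0.687 0.172
  outer loop
   vertex 1.9 3.3 4.9
   vertex 1.9 4.5 0.1
   vertex 0.1 2.6 0.3
  endloop
 endfacet
 facet normal -0.851 0.453 0.264
  outer loop
   vertex 1.9 3.3 4.9
   vertex 0.1 2.6 0.3
   vertex 1.0 1.2 5.6
  endloop
 endfacet
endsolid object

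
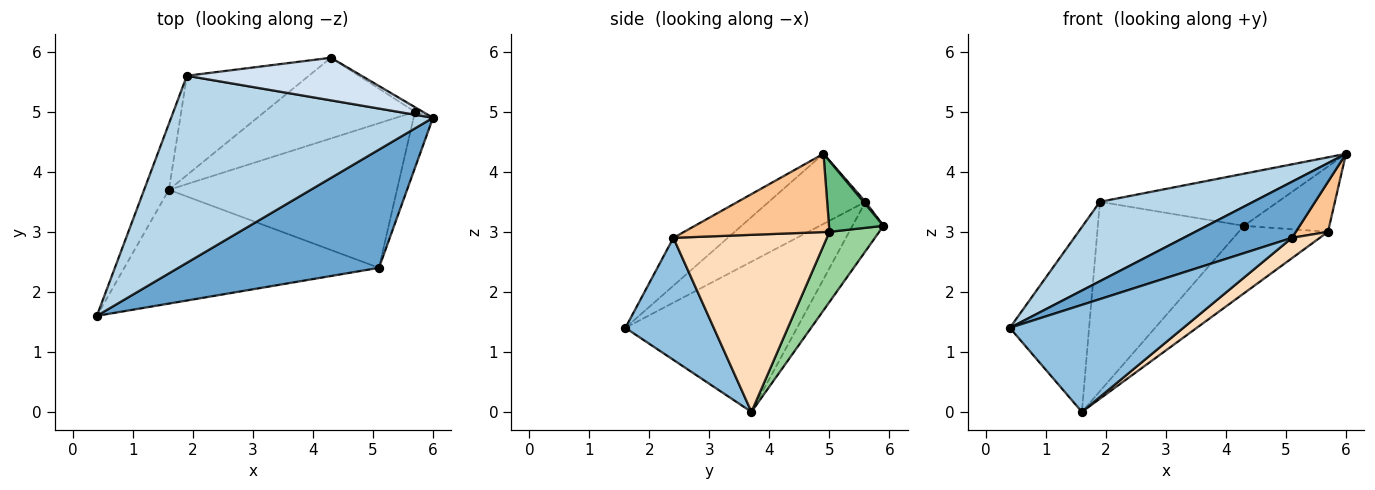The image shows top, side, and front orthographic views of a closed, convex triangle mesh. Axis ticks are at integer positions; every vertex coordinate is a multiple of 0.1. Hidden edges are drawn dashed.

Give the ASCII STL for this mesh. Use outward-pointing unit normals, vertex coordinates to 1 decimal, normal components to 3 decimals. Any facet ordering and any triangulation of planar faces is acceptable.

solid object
 facet normal -0.211 -0.419 0.883
  outer loop
   vertex 5.1 2.4 2.9
   vertex 6.0 4.9 4.3
   vertex 0.4 1.6 1.4
  endloop
 endfacet
 facet normal 0.330 -0.647 -0.688
  outer loop
   vertex 5.1 2.4 2.9
   vertex 0.4 1.6 1.4
   vertex 1.6 3.7 0.0
  endloop
 endfacet
 facet normal -0.239 -0.380 0.894
  outer loop
   vertex 1.9 5.6 3.5
   vertex 0.4 1.6 1.4
   vertex 6.0 4.9 4.3
  endloop
 endfacet
 facet normal 0.009 0.774 0.633
  outer loop
   vertex 1.9 5.6 3.5
   vertex 6.0 4.9 4.3
   vertex 4.3 5.9 3.1
  endloop
 endfacet
 facet normal -0.898 0.414 -0.148
  outer loop
   vertex 1.9 5.6 3.5
   vertex 1.6 3.7 0.0
   vertex 0.4 1.6 1.4
  endloop
 endfacet
 facet normal -0.185 0.870 -0.457
  outer loop
   vertex 1.9 5.6 3.5
   vertex 4.3 5.9 3.1
   vertex 1.6 3.7 0.0
  endloop
 endfacet
 facet normal 0.949 -0.210 -0.235
  outer loop
   vertex 5.7 5.0 3.0
   vertex 6.0 4.9 4.3
   vertex 5.1 2.4 2.9
  endloop
 endfacet
 facet normal 0.609 -0.110 -0.785
  outer loop
   vertex 5.7 5.0 3.0
   vertex 5.1 2.4 2.9
   vertex 1.6 3.7 0.0
  endloop
 endfacet
 facet normal 0.537 0.842 -0.059
  outer loop
   vertex 5.7 5.0 3.0
   vertex 4.3 5.9 3.1
   vertex 6.0 4.9 4.3
  endloop
 endfacet
 facet normal 0.337 0.604 -0.722
  outer loop
   vertex 5.7 5.0 3.0
   vertex 1.6 3.7 0.0
   vertex 4.3 5.9 3.1
  endloop
 endfacet
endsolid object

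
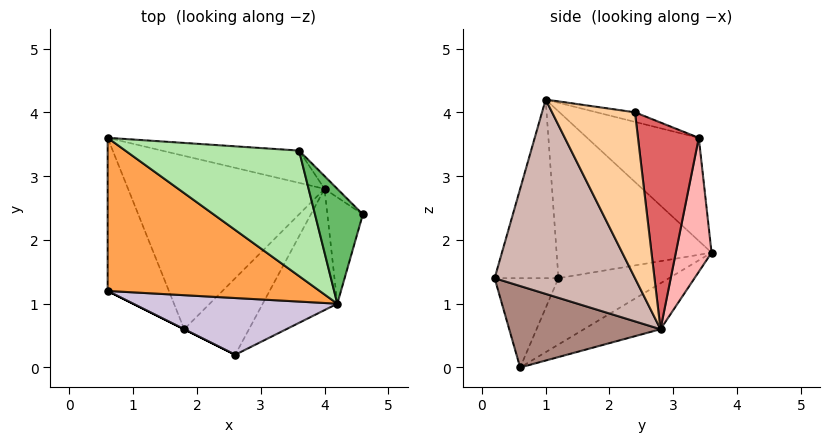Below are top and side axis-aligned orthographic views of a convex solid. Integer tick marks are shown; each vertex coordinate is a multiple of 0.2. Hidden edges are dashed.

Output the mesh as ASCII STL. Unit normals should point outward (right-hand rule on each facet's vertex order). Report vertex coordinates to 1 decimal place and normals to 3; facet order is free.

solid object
 facet normal -0.730 0.112 -0.674
  outer loop
   vertex 1.8 0.6 0.0
   vertex 0.6 1.2 1.4
   vertex 0.6 3.6 1.8
  endloop
 endfacet
 facet normal -0.204 0.442 -0.873
  outer loop
   vertex 4.0 2.8 0.6
   vertex 1.8 0.6 0.0
   vertex 0.6 3.6 1.8
  endloop
 endfacet
 facet normal -0.613 -0.130 0.779
  outer loop
   vertex 4.2 1.0 4.2
   vertex 0.6 3.6 1.8
   vertex 0.6 1.2 1.4
  endloop
 endfacet
 facet normal 0.934 -0.295 -0.200
  outer loop
   vertex 4.2 1.0 4.2
   vertex 4.0 2.8 0.6
   vertex 4.6 2.4 4.0
  endloop
 endfacet
 facet normal -0.192 0.192 0.962
  outer loop
   vertex 3.6 3.4 3.6
   vertex 4.2 1.0 4.2
   vertex 4.6 2.4 4.0
  endloop
 endfacet
 facet normal -0.508 0.087 0.857
  outer loop
   vertex 3.6 3.4 3.6
   vertex 0.6 3.6 1.8
   vertex 4.2 1.0 4.2
  endloop
 endfacet
 facet normal 0.715 0.698 -0.044
  outer loop
   vertex 3.6 3.4 3.6
   vertex 4.6 2.4 4.0
   vertex 4.0 2.8 0.6
  endloop
 endfacet
 facet normal 0.168 0.971 -0.172
  outer loop
   vertex 3.6 3.4 3.6
   vertex 4.0 2.8 0.6
   vertex 0.6 3.6 1.8
  endloop
 endfacet
 facet normal -0.447 -0.894 0.000
  outer loop
   vertex 2.6 0.2 1.4
   vertex 0.6 1.2 1.4
   vertex 1.8 0.6 0.0
  endloop
 endfacet
 facet normal -0.398 -0.796 0.455
  outer loop
   vertex 2.6 0.2 1.4
   vertex 4.2 1.0 4.2
   vertex 0.6 1.2 1.4
  endloop
 endfacet
 facet normal 0.667 -0.523 -0.531
  outer loop
   vertex 2.6 0.2 1.4
   vertex 1.8 0.6 0.0
   vertex 4.0 2.8 0.6
  endloop
 endfacet
 facet normal 0.796 -0.523 -0.306
  outer loop
   vertex 2.6 0.2 1.4
   vertex 4.0 2.8 0.6
   vertex 4.2 1.0 4.2
  endloop
 endfacet
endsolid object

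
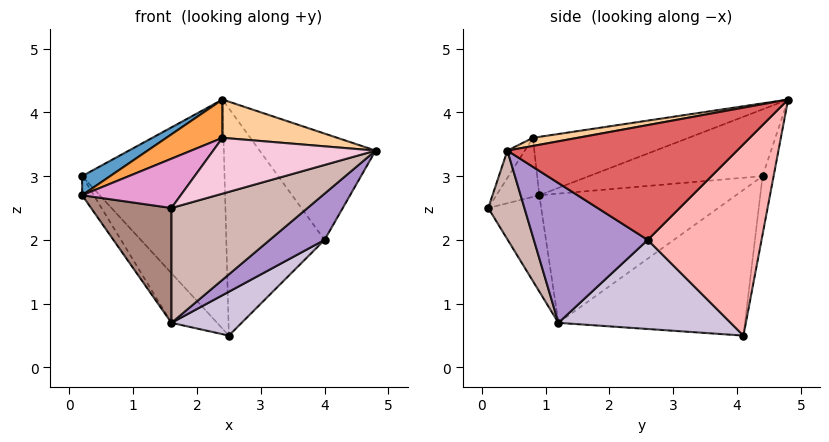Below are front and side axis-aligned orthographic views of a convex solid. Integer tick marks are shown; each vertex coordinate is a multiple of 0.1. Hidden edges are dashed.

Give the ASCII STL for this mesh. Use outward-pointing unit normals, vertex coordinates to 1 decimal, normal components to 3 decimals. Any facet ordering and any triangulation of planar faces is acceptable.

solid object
 facet normal -0.467 -0.076 0.881
  outer loop
   vertex 0.2 4.4 3.0
   vertex 0.2 0.9 2.7
   vertex 2.4 4.8 4.2
  endloop
 endfacet
 facet normal -0.076 0.979 -0.187
  outer loop
   vertex 0.2 4.4 3.0
   vertex 2.4 4.8 4.2
   vertex 2.5 4.1 0.5
  endloop
 endfacet
 facet normal -0.380 -0.137 0.915
  outer loop
   vertex 2.4 0.8 3.6
   vertex 2.4 4.8 4.2
   vertex 0.2 0.9 2.7
  endloop
 endfacet
 facet normal 0.058 -0.148 0.987
  outer loop
   vertex 2.4 0.8 3.6
   vertex 4.8 0.4 3.4
   vertex 2.4 4.8 4.2
  endloop
 endfacet
 facet normal -0.822 0.049 -0.568
  outer loop
   vertex 1.6 1.2 0.7
   vertex 0.2 0.9 2.7
   vertex 0.2 4.4 3.0
  endloop
 endfacet
 facet normal -0.714 0.175 -0.678
  outer loop
   vertex 1.6 1.2 0.7
   vertex 0.2 4.4 3.0
   vertex 2.5 4.1 0.5
  endloop
 endfacet
 facet normal 0.876 0.442 0.195
  outer loop
   vertex 4.0 2.6 2.0
   vertex 2.4 4.8 4.2
   vertex 4.8 0.4 3.4
  endloop
 endfacet
 facet normal 0.753 0.650 -0.103
  outer loop
   vertex 4.0 2.6 2.0
   vertex 2.5 4.1 0.5
   vertex 2.4 4.8 4.2
  endloop
 endfacet
 facet normal 0.578 -0.278 -0.767
  outer loop
   vertex 4.0 2.6 2.0
   vertex 4.8 0.4 3.4
   vertex 1.6 1.2 0.7
  endloop
 endfacet
 facet normal 0.564 -0.230 -0.793
  outer loop
   vertex 4.0 2.6 2.0
   vertex 1.6 1.2 0.7
   vertex 2.5 4.1 0.5
  endloop
 endfacet
 facet normal -0.490 -0.744 -0.455
  outer loop
   vertex 1.6 0.1 2.5
   vertex 0.2 0.9 2.7
   vertex 1.6 1.2 0.7
  endloop
 endfacet
 facet normal 0.221 -0.832 -0.509
  outer loop
   vertex 1.6 0.1 2.5
   vertex 1.6 1.2 0.7
   vertex 4.8 0.4 3.4
  endloop
 endfacet
 facet normal -0.301 -0.690 0.658
  outer loop
   vertex 1.6 0.1 2.5
   vertex 2.4 0.8 3.6
   vertex 0.2 0.9 2.7
  endloop
 endfacet
 facet normal -0.087 -0.811 0.579
  outer loop
   vertex 1.6 0.1 2.5
   vertex 4.8 0.4 3.4
   vertex 2.4 0.8 3.6
  endloop
 endfacet
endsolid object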